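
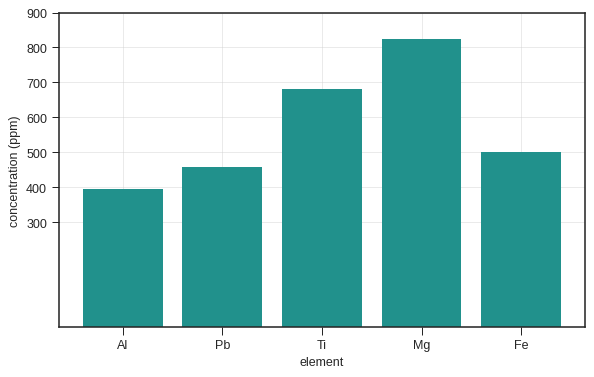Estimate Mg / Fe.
≈ 1.6×

Mg ≈ 800, Fe ≈ 500; 800/500 ≈ 1.6.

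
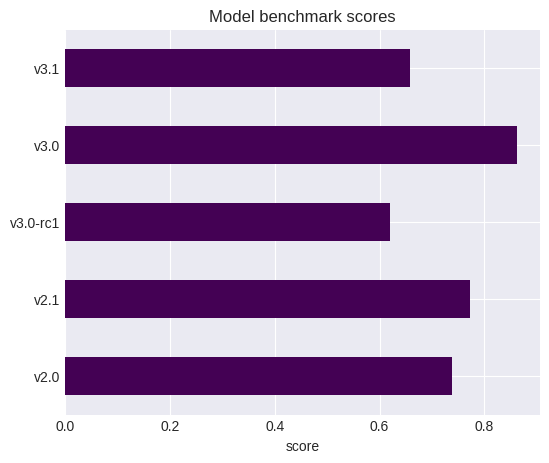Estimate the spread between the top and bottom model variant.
Max v3.0 ≈ 0.9, min v3.0-rc1 ≈ 0.6; range ≈ 0.3.

≈ 0.3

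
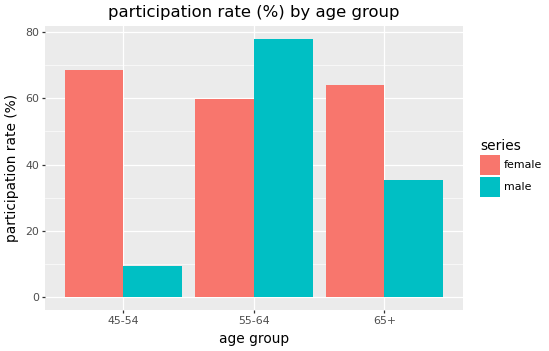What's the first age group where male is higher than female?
55-64

45-54: male ≈ 10 vs female ≈ 70 (not yet); 55-64: male ≈ 80 vs female ≈ 60 (first crossover).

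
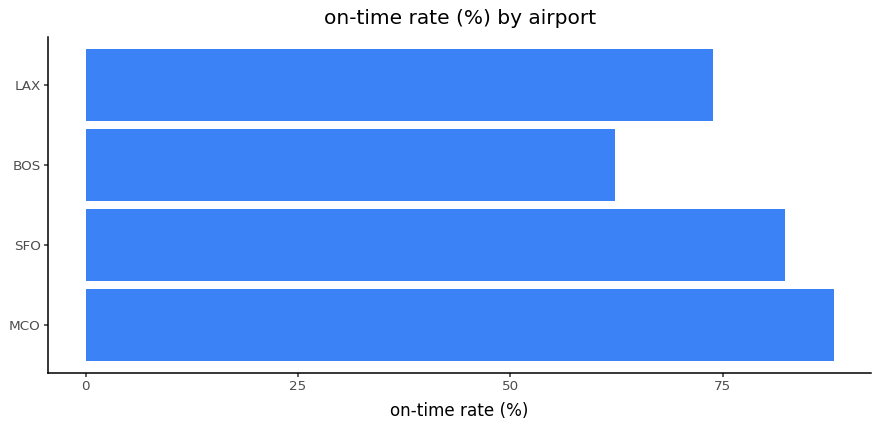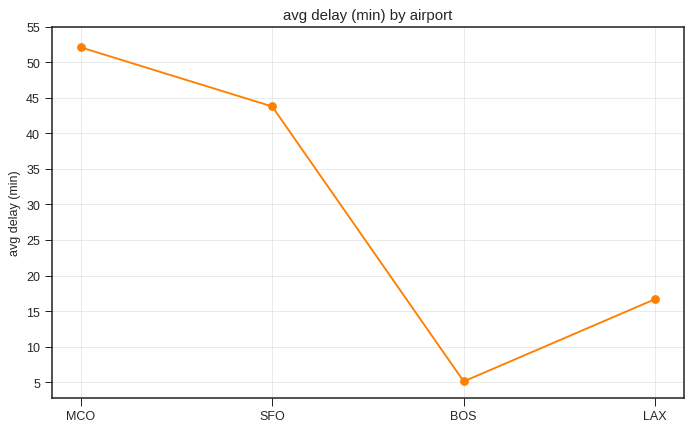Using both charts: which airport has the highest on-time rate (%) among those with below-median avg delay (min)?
Chart 2 median avg delay (min) ≈ 30; below-median airports: BOS, LAX. Among those, LAX has the highest on-time rate (%) (≈ 70).

LAX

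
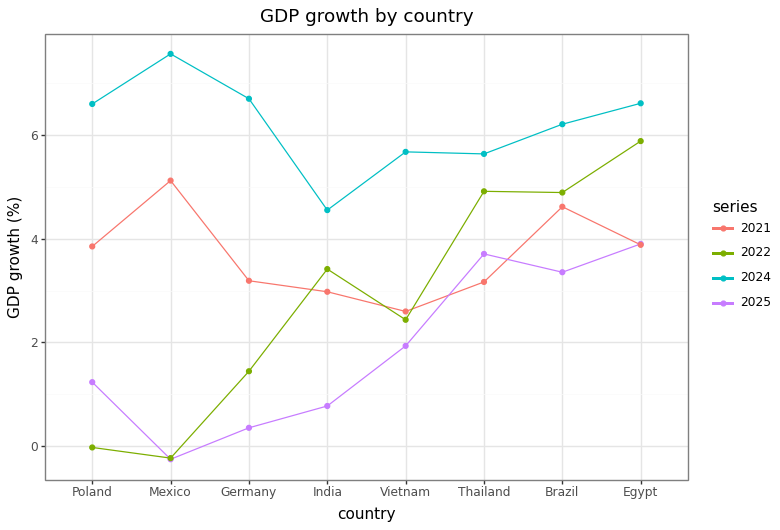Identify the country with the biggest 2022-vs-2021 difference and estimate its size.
Mexico, ≈ 5 %

Mexico: 2022 ≈ 0, 2021 ≈ 5 → gap ≈ 5. Next-largest (Poland) is only ≈ 4.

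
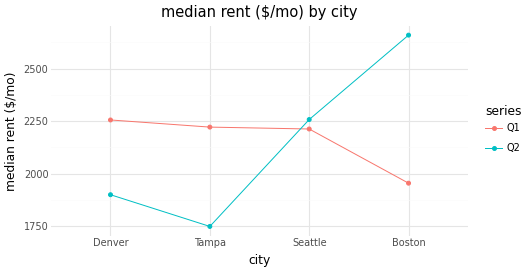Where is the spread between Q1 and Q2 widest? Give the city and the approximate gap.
Boston: Q1 ≈ 2000, Q2 ≈ 2700 → gap ≈ 700. Next-largest (Tampa) is only ≈ 500.

Boston, ≈ 700 $/mo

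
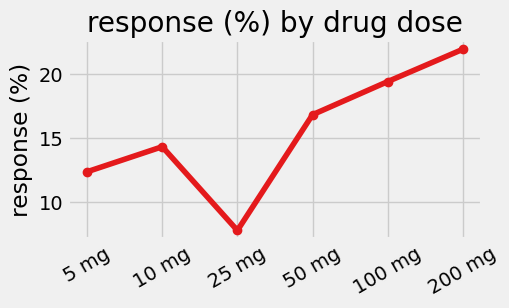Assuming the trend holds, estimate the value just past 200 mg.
Last three: 16, 20, 22 → slope ≈ 3/step → next ≈ 25.

≈ 25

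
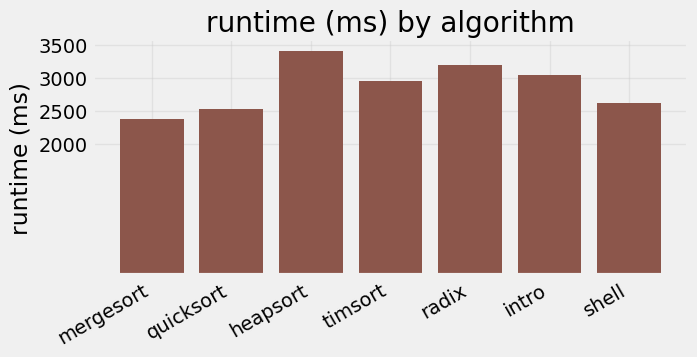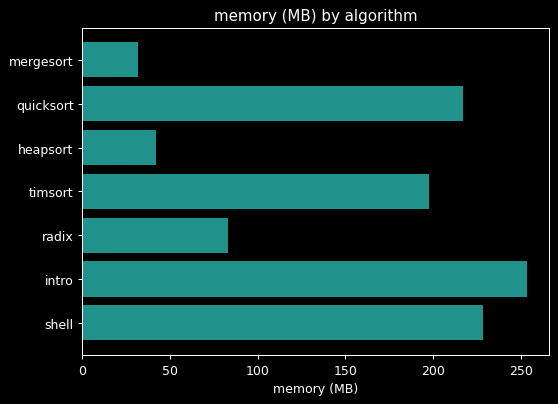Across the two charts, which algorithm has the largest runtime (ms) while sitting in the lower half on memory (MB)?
heapsort

Chart 2 median memory (MB) ≈ 200; below-median algorithms: mergesort, heapsort, radix. Among those, heapsort has the highest runtime (ms) (≈ 3500).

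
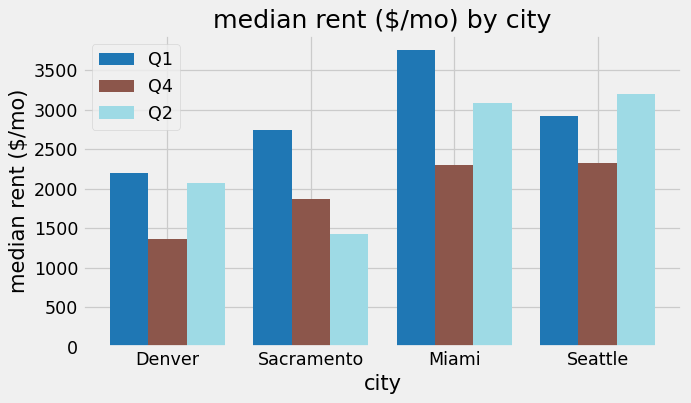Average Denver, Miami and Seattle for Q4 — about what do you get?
(1500 + 2500 + 2500) / 3 ≈ 2167.

≈ 2167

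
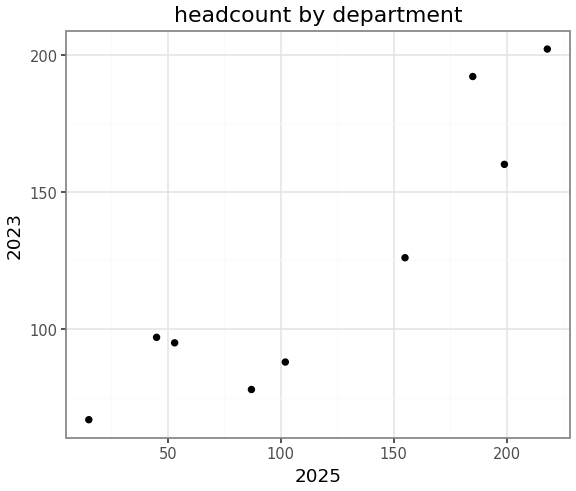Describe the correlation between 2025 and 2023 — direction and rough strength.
Points are positively correlated; strong (|r| ≈ 0.9).

positive, strong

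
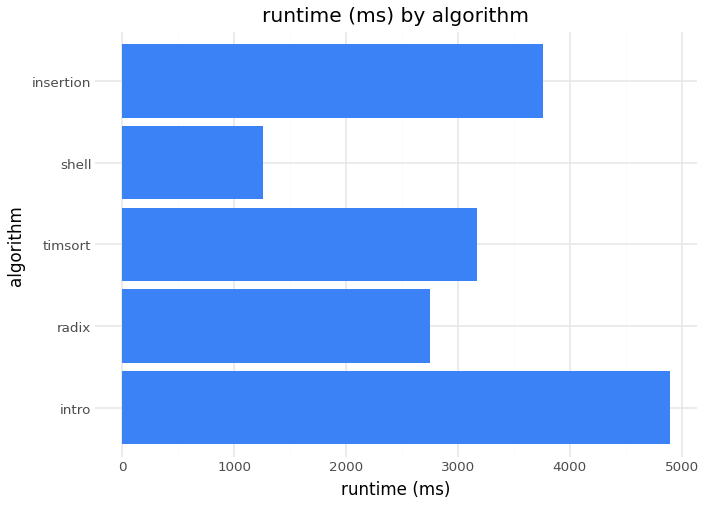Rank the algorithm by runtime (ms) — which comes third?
timsort

Top 4: intro ≈ 5000, insertion ≈ 4000, timsort ≈ 3000, radix ≈ 2500.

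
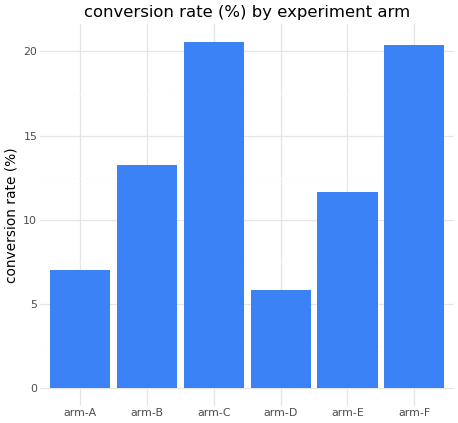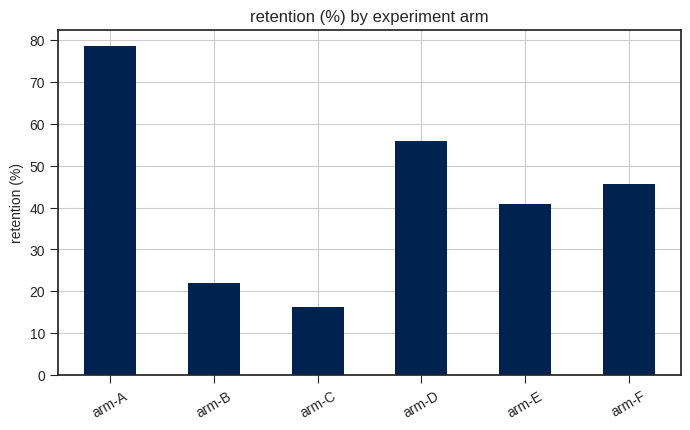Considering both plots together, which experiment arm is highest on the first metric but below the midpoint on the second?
Chart 2 median retention (%) ≈ 40; below-median experiment arms: arm-B, arm-C, arm-E. Among those, arm-C has the highest conversion rate (%) (≈ 20).

arm-C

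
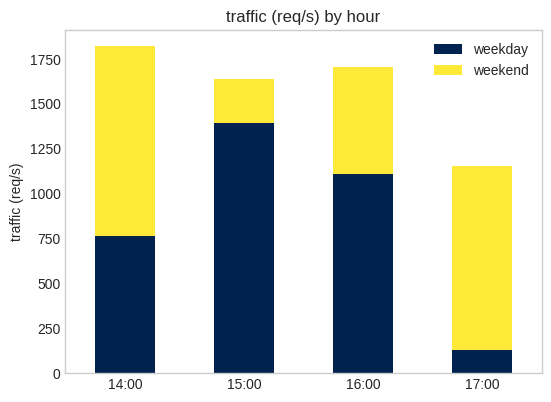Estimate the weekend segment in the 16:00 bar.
weekend top ≈ 1800, bottom ≈ 1200; segment ≈ 600.

≈ 600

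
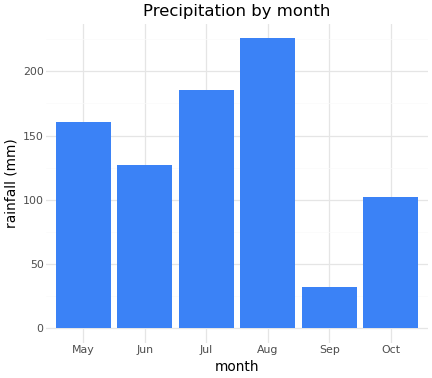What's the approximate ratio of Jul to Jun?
≈ 1.5×

Jul ≈ 180, Jun ≈ 120; 180/120 ≈ 1.5.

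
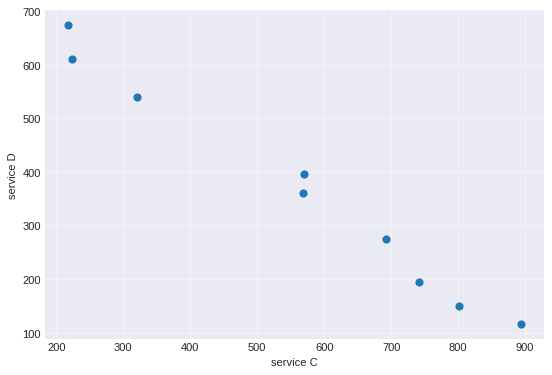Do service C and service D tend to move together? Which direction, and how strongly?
negative, strong

Points are negatively correlated; strong (|r| ≈ 1.0).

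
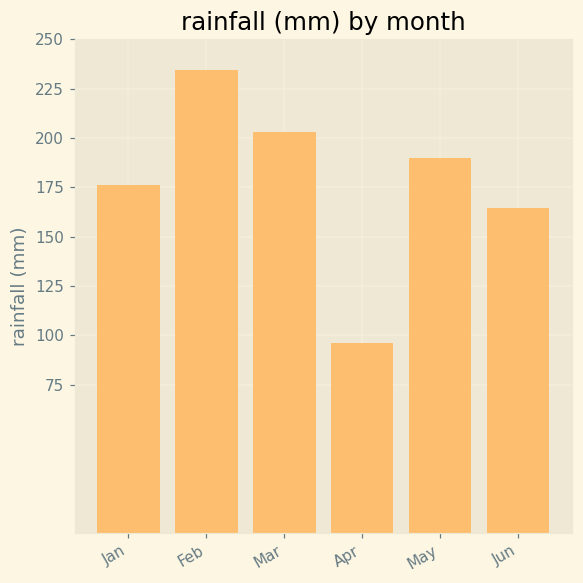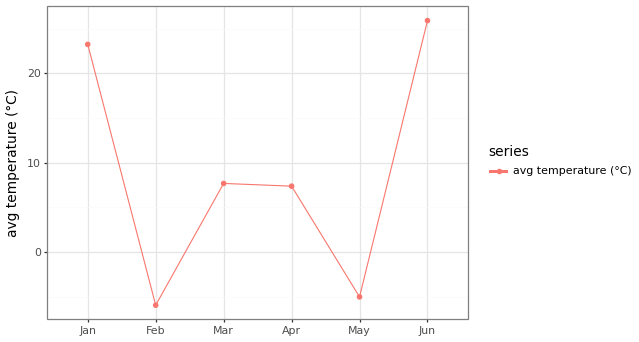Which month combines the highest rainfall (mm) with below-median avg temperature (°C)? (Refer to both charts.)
Chart 2 median avg temperature (°C) ≈ 10; below-median months: Feb, Apr, May. Among those, Feb has the highest rainfall (mm) (≈ 225).

Feb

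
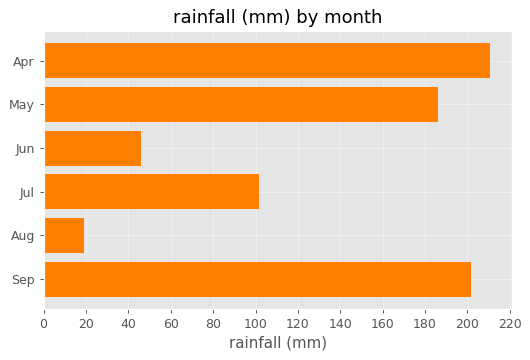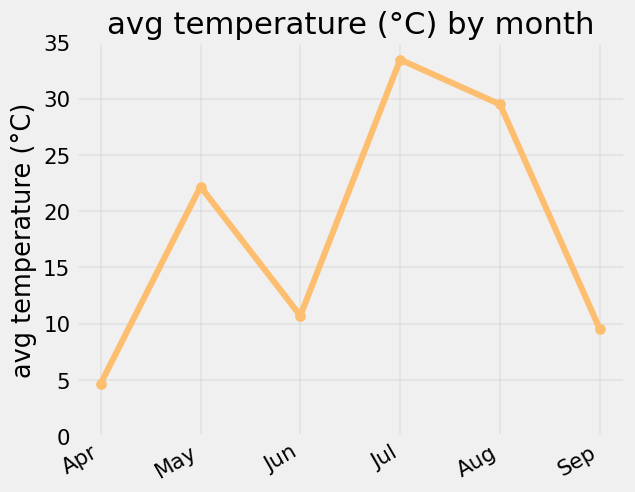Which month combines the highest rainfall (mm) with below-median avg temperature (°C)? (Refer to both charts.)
Apr

Chart 2 median avg temperature (°C) ≈ 15; below-median months: Apr, Jun, Sep. Among those, Apr has the highest rainfall (mm) (≈ 220).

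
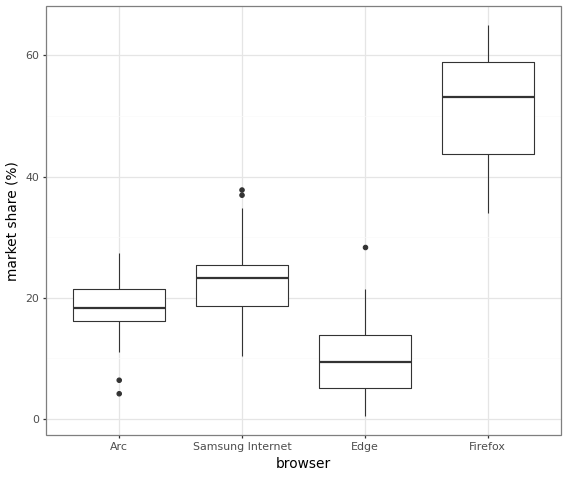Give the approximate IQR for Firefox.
≈ 15

Q3 ≈ 60, Q1 ≈ 45; IQR ≈ 15.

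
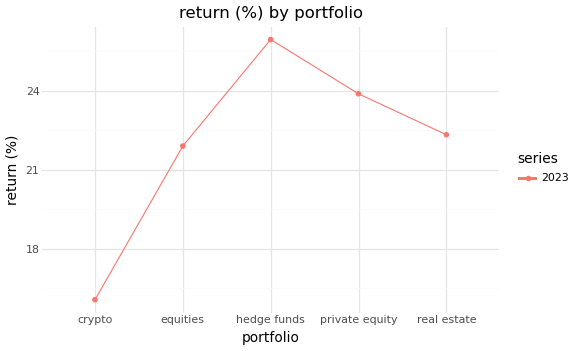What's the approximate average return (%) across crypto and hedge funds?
(16 + 26) / 2 ≈ 21.

≈ 21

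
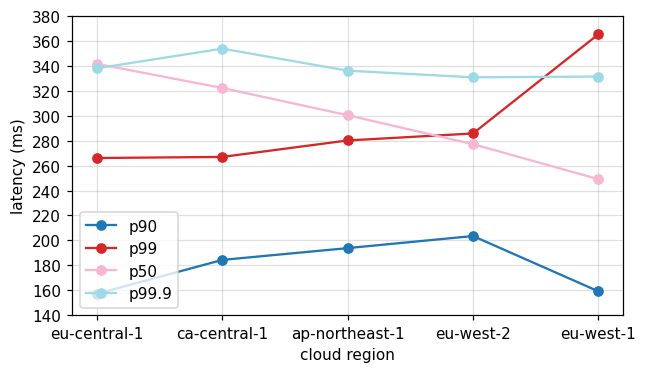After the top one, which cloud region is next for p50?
Top 3 for p50: eu-central-1 ≈ 340, ca-central-1 ≈ 320, ap-northeast-1 ≈ 300.

ca-central-1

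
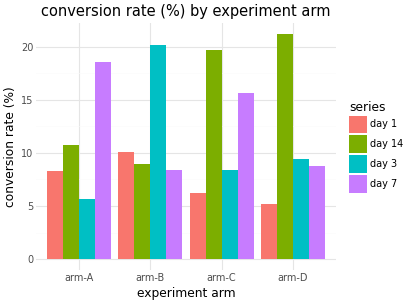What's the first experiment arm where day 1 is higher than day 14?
arm-B

arm-A: day 1 ≈ 8 vs day 14 ≈ 10 (not yet); arm-B: day 1 ≈ 10 vs day 14 ≈ 8 (first crossover).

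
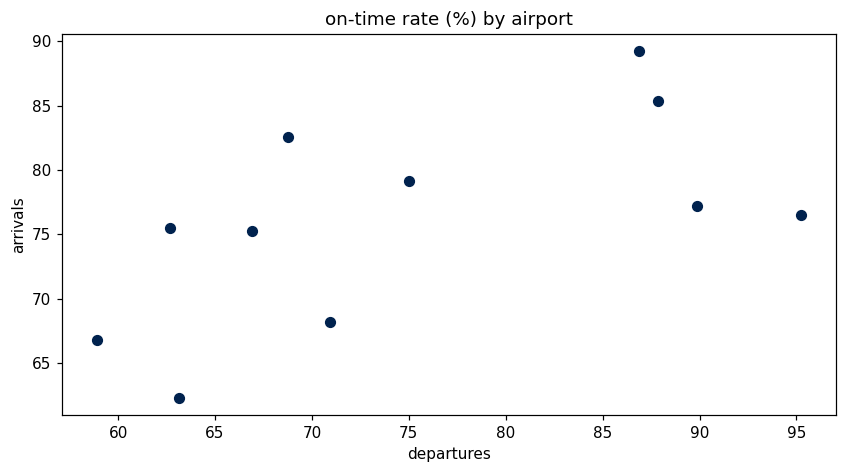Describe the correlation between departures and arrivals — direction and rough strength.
Points are positively correlated; moderate (|r| ≈ 0.6).

positive, moderate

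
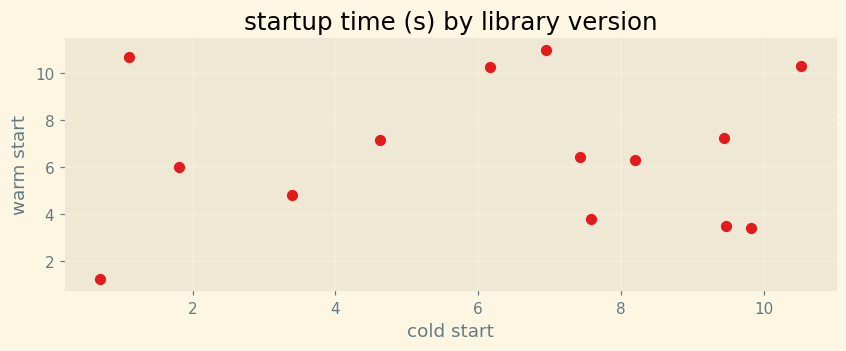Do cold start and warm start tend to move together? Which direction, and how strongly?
Points are roughly uncorrelated; weak (|r| ≈ 0.1).

no clear correlation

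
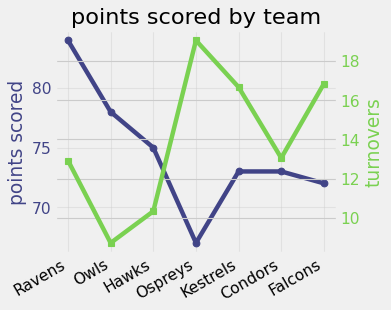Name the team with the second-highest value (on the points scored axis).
Top 3 (on the points scored axis): Ravens ≈ 84, Owls ≈ 78, Hawks ≈ 76.

Owls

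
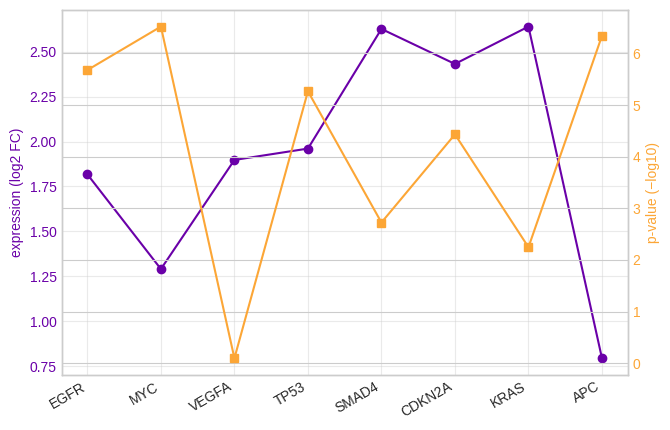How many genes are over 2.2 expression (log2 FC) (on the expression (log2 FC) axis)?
Above 2.2: SMAD4, CDKN2A, KRAS.

3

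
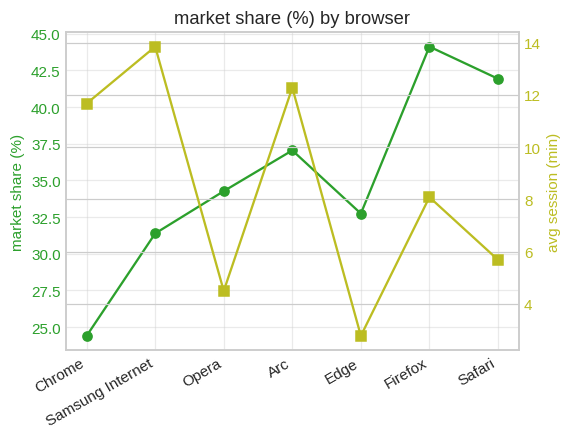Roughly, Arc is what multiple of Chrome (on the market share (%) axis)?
Arc ≈ 38, Chrome ≈ 24; 38/24 ≈ 1.58.

≈ 1.58×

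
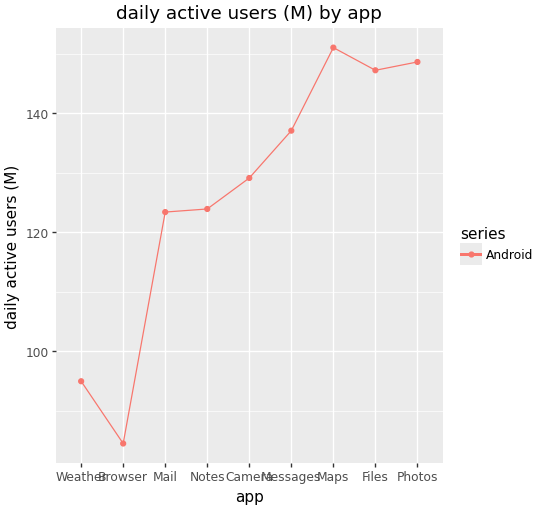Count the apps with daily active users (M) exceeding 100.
7

Above 100: Mail, Notes, Camera, Messages, Maps, Files, Photos.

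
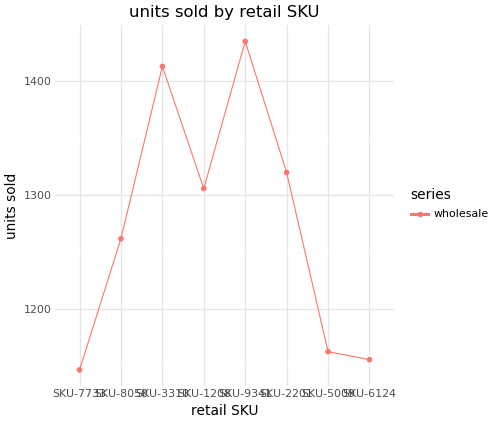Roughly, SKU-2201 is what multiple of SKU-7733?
≈ 1.15×

SKU-2201 ≈ 1325, SKU-7733 ≈ 1150; 1325/1150 ≈ 1.15.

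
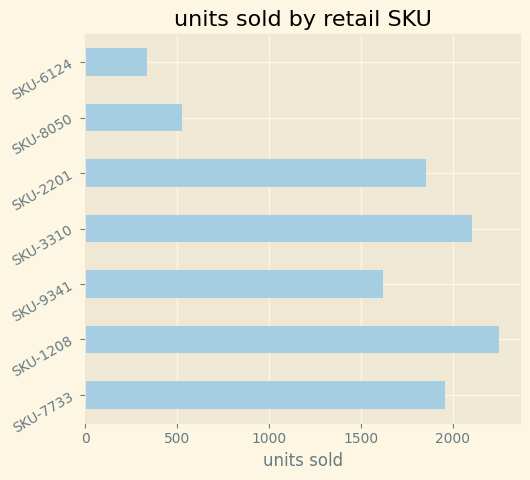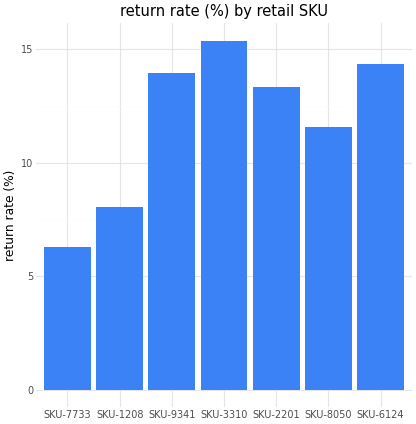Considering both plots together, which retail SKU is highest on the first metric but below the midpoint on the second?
SKU-1208

Chart 2 median return rate (%) ≈ 14; below-median retail SKUs: SKU-7733, SKU-1208, SKU-8050. Among those, SKU-1208 has the highest units sold (≈ 2500).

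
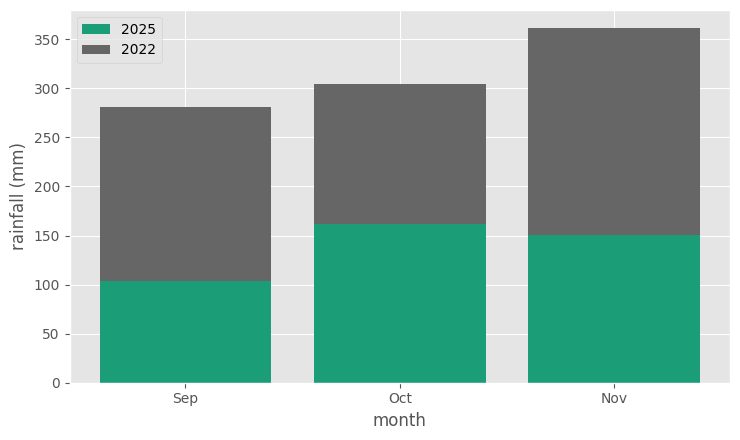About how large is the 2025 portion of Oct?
2025 top ≈ 150, bottom ≈ 0; segment ≈ 150.

≈ 150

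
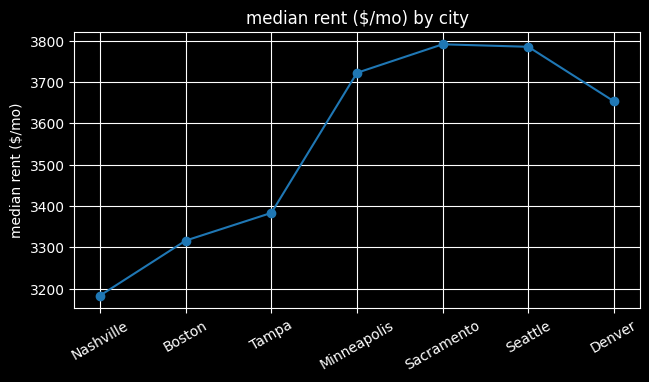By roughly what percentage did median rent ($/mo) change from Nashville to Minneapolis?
≈ +15.6%

Nashville ≈ 3200, Minneapolis ≈ 3700; (3700 − 3200) / 3200 ≈ +15.6%.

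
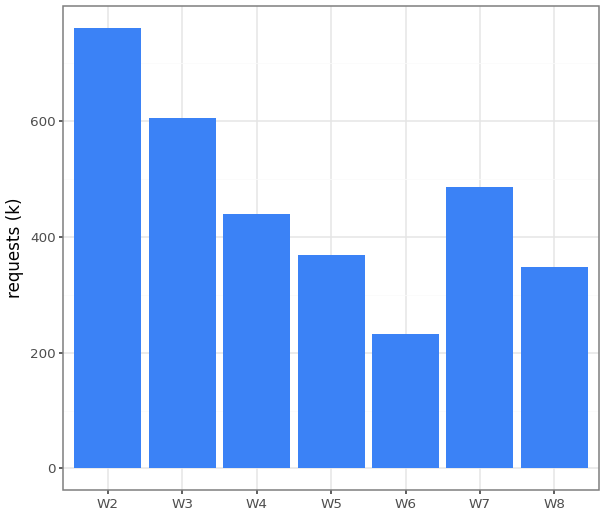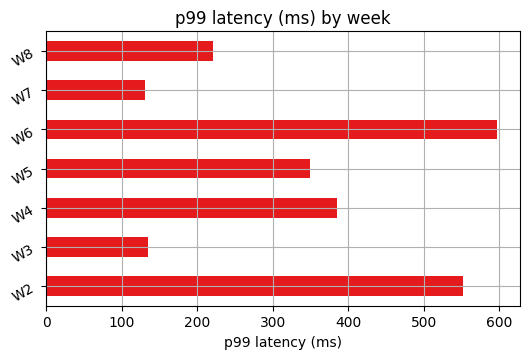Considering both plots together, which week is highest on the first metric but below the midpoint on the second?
Chart 2 median p99 latency (ms) ≈ 300; below-median weeks: W3, W7, W8. Among those, W3 has the highest requests (k) (≈ 600).

W3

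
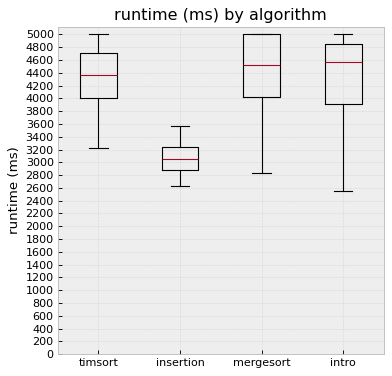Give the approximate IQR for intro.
Q3 ≈ 4800, Q1 ≈ 4000; IQR ≈ 800.

≈ 800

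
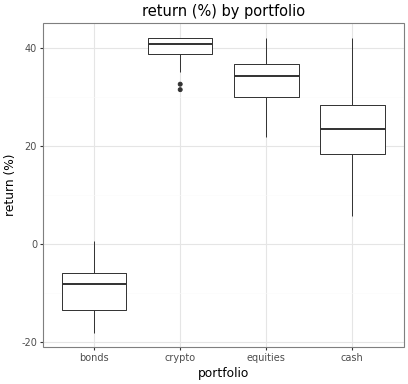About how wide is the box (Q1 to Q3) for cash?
Q3 ≈ 30, Q1 ≈ 20; IQR ≈ 10.

≈ 10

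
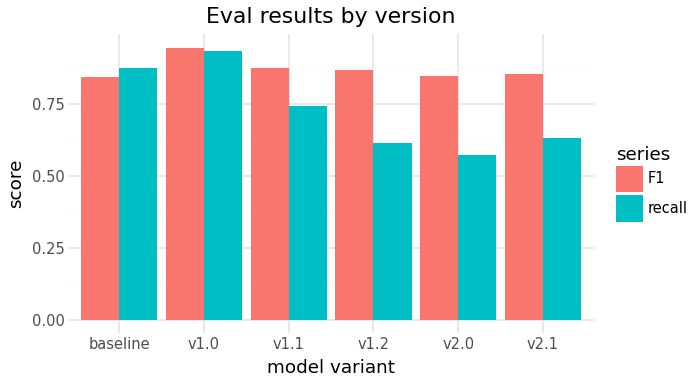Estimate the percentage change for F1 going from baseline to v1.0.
≈ +12.5%

baseline ≈ 0.8, v1.0 ≈ 0.9; (0.9 − 0.8) / 0.8 ≈ +12.5%.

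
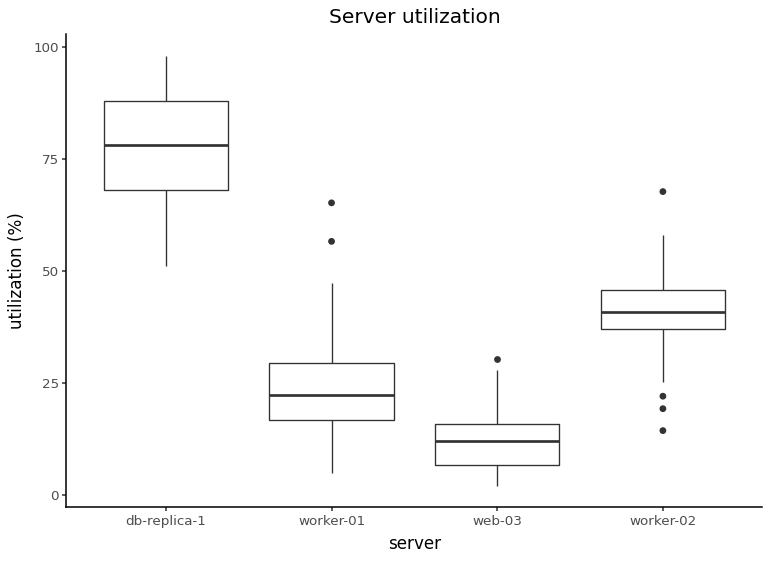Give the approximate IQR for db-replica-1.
≈ 20

Q3 ≈ 90, Q1 ≈ 70; IQR ≈ 20.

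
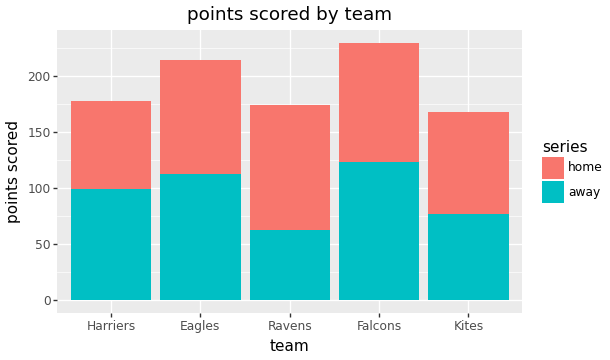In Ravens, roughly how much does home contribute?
home top ≈ 180, bottom ≈ 60; segment ≈ 120.

≈ 120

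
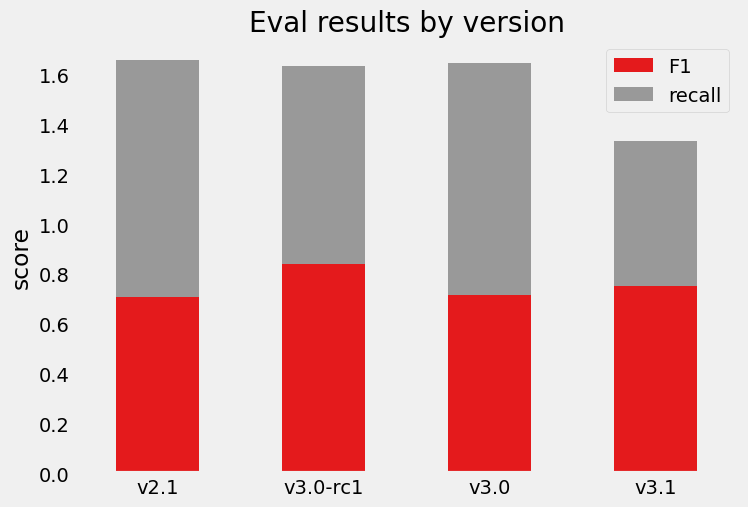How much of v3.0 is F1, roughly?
≈ 0.8

F1 top ≈ 0.8, bottom ≈ 0.0; segment ≈ 0.8.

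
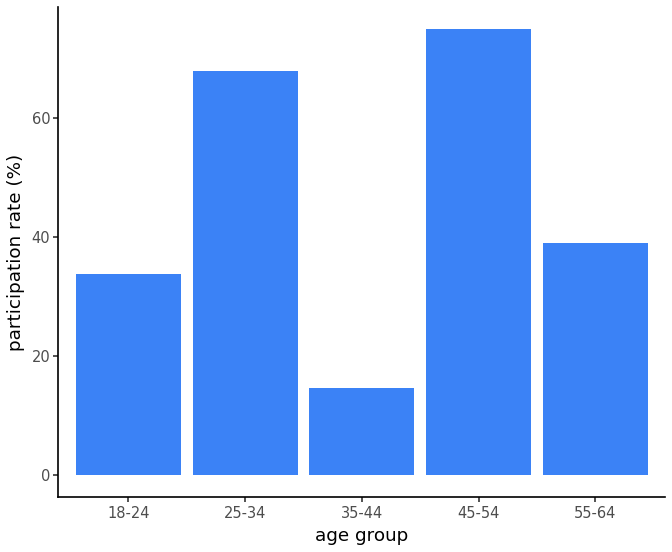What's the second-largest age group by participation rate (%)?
25-34

Top 3: 45-54 ≈ 80, 25-34 ≈ 70, 55-64 ≈ 40.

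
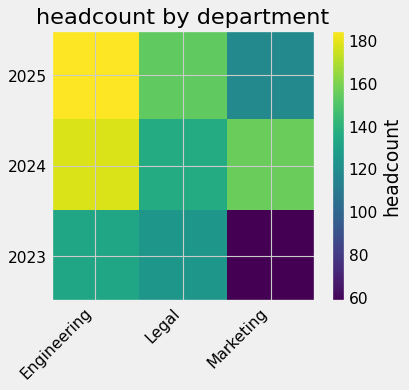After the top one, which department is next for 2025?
Legal

Top 3 for 2025: Engineering ≈ 180, Legal ≈ 160, Marketing ≈ 120.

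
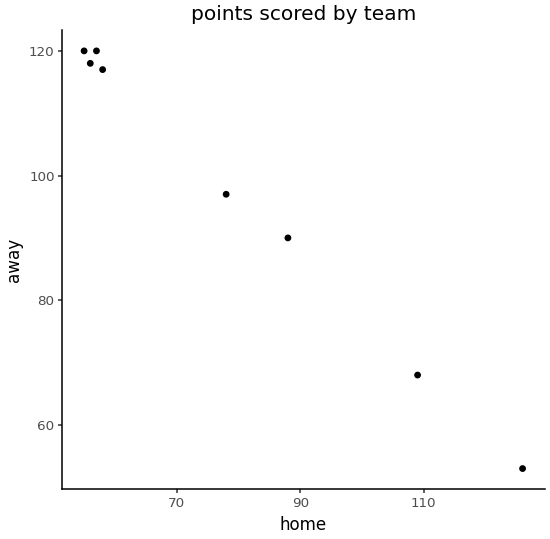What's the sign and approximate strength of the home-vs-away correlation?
Points are negatively correlated; strong (|r| ≈ 1.0).

negative, strong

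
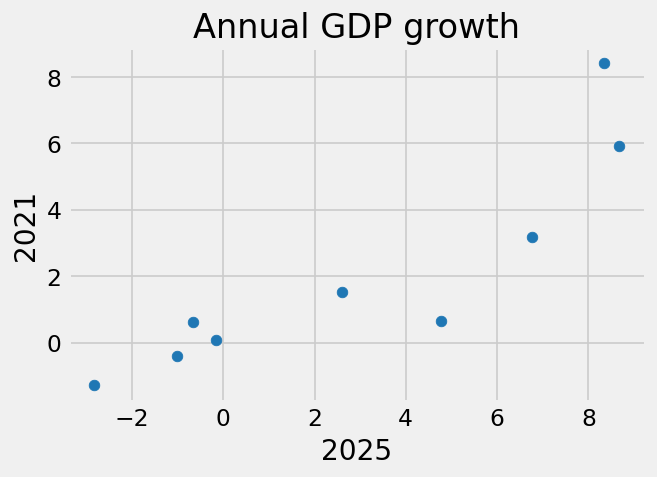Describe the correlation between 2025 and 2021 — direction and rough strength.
positive, strong

Points are positively correlated; strong (|r| ≈ 0.9).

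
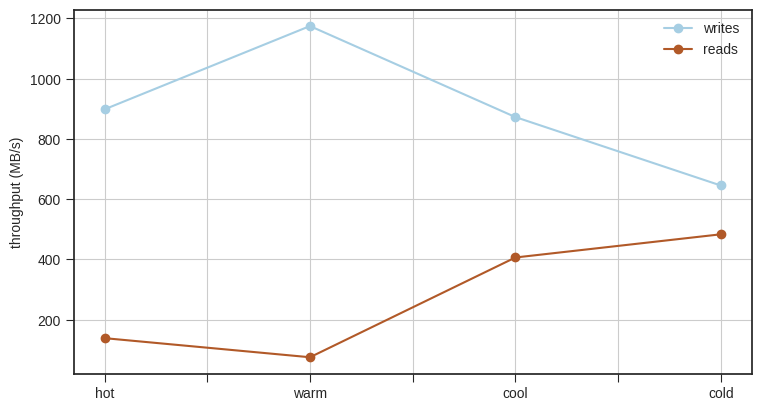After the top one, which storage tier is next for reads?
Top 3 for reads: cold ≈ 500, cool ≈ 400, hot ≈ 100.

cool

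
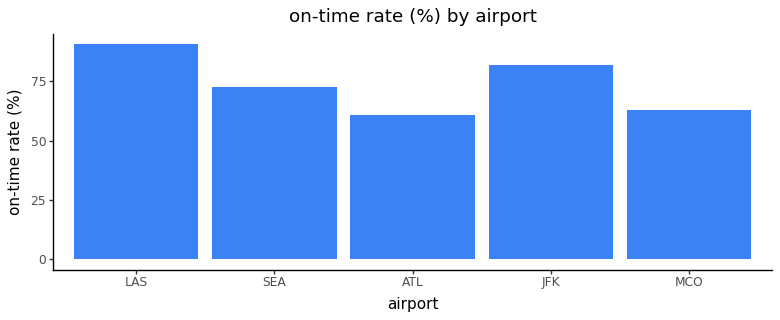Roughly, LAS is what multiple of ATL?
≈ 1.5×

LAS ≈ 90, ATL ≈ 60; 90/60 ≈ 1.5.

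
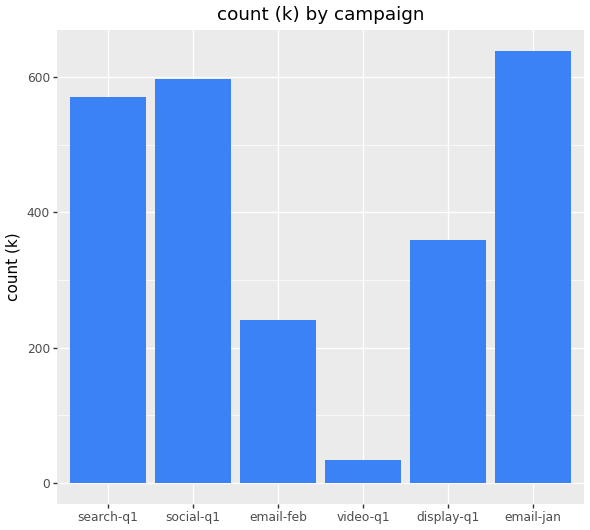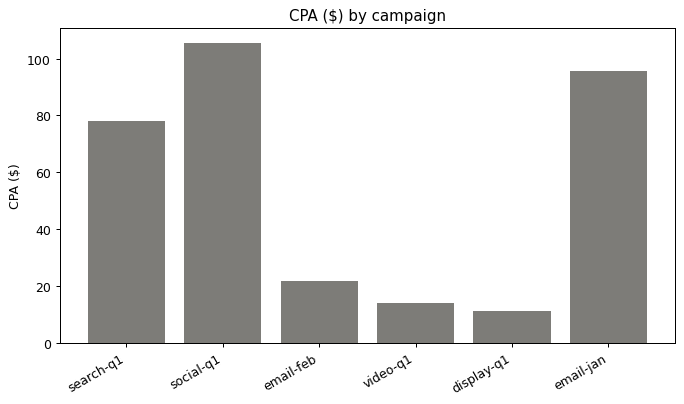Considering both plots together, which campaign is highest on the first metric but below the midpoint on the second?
display-q1

Chart 2 median CPA ($) ≈ 50; below-median campaigns: email-feb, video-q1, display-q1. Among those, display-q1 has the highest count (k) (≈ 400).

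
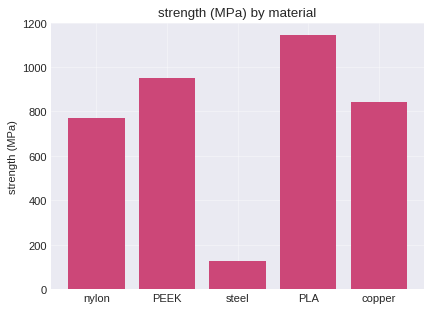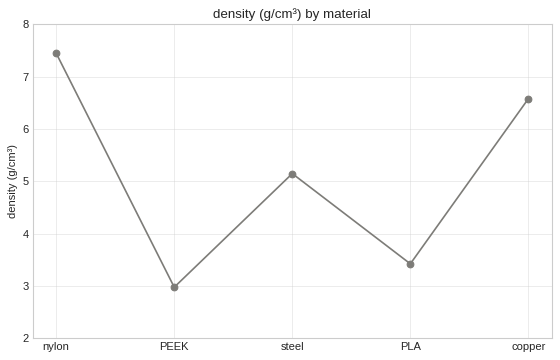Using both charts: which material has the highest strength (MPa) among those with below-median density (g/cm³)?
PLA

Chart 2 median density (g/cm³) ≈ 5; below-median materials: PEEK, PLA. Among those, PLA has the highest strength (MPa) (≈ 1200).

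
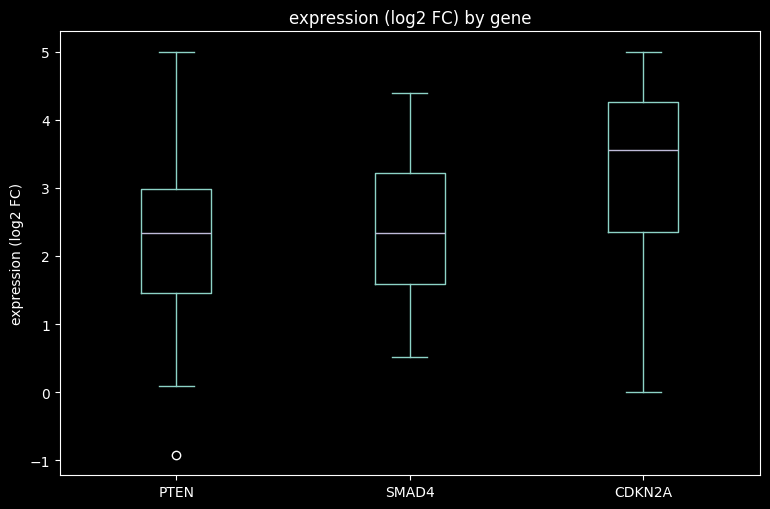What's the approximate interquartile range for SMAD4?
≈ 1.6

Q3 ≈ 3.2, Q1 ≈ 1.6; IQR ≈ 1.6.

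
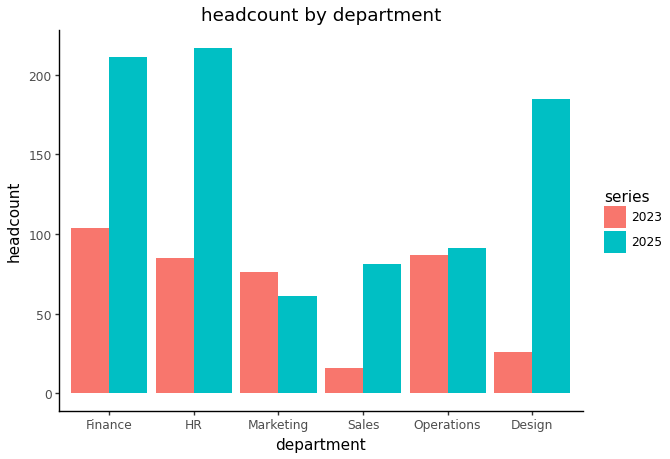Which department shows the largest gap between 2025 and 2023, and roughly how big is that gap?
Design: 2025 ≈ 180, 2023 ≈ 20 → gap ≈ 160. Next-largest (HR) is only ≈ 140.

Design, ≈ 160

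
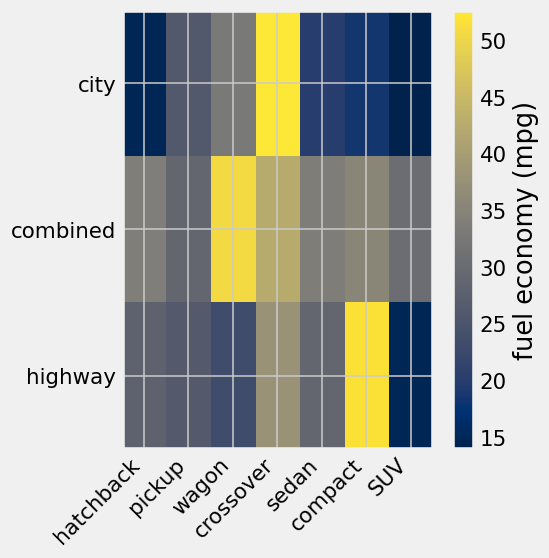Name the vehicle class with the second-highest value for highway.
crossover

Top 3 for highway: compact ≈ 50, crossover ≈ 40, sedan ≈ 30.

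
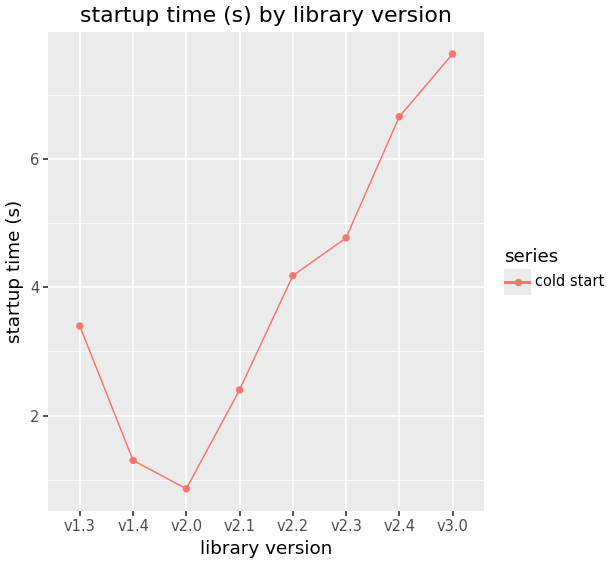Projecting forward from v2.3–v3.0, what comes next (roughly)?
Last three: 5, 7, 8 → slope ≈ 1.5/step → next ≈ 9.5.

≈ 9.5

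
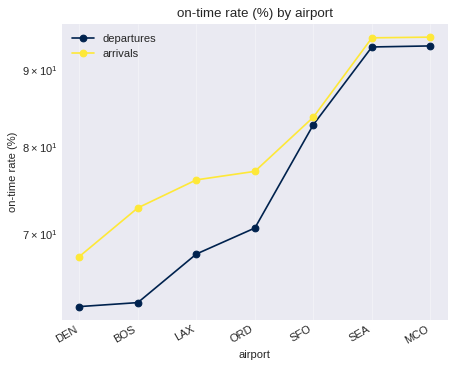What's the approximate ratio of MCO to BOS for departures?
≈ 1.46×

MCO ≈ 95, BOS ≈ 65; 95/65 ≈ 1.46.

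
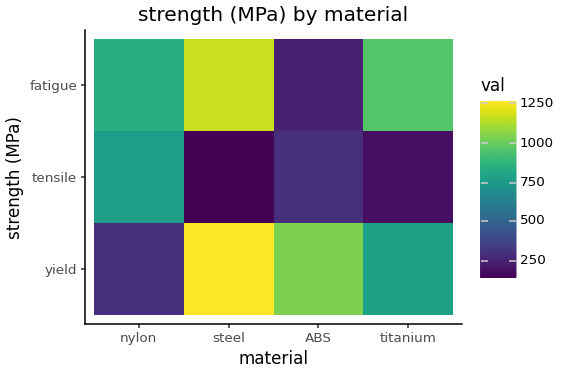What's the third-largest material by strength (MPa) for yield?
titanium

Top 4 for yield: steel ≈ 1300, ABS ≈ 1000, titanium ≈ 800, nylon ≈ 300.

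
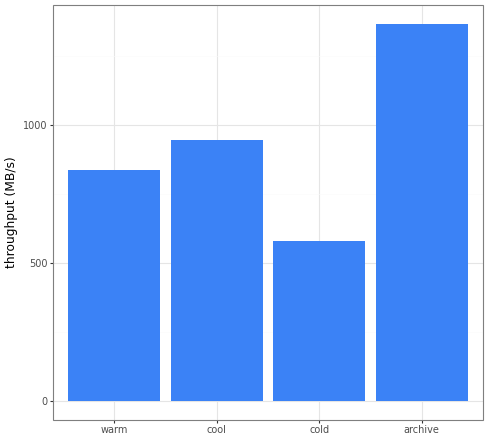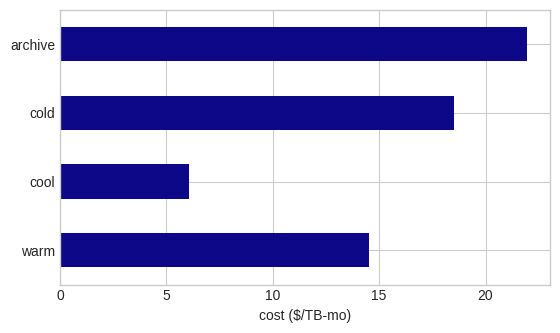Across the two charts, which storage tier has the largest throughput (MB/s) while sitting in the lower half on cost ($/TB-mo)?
Chart 2 median cost ($/TB-mo) ≈ 15; below-median storage tiers: warm, cool. Among those, cool has the highest throughput (MB/s) (≈ 1000).

cool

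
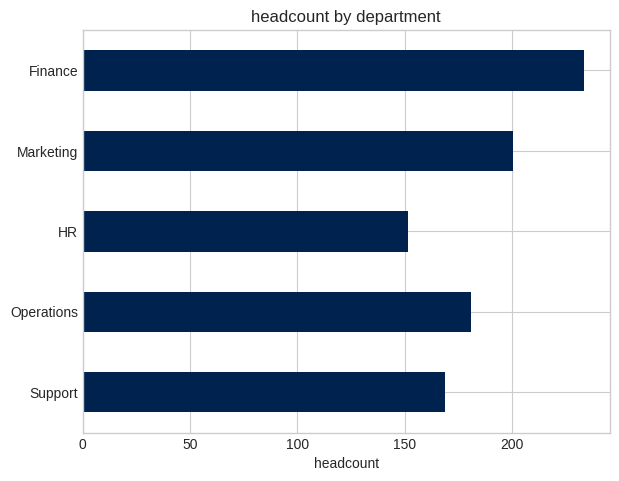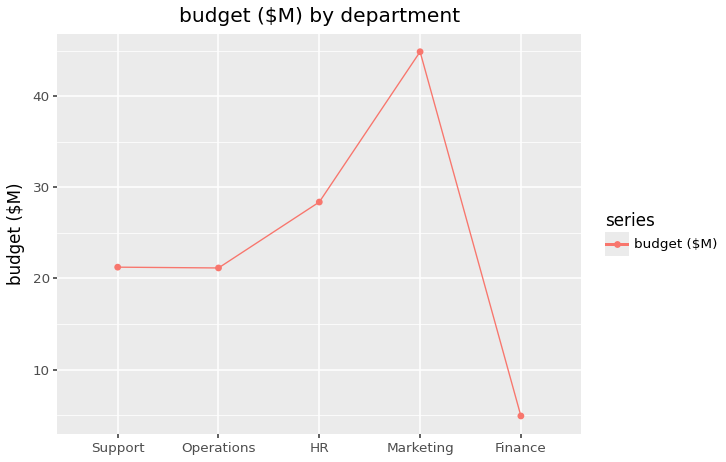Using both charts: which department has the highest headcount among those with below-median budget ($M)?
Finance

Chart 2 median budget ($M) ≈ 20; below-median departments: Operations, Finance. Among those, Finance has the highest headcount (≈ 225).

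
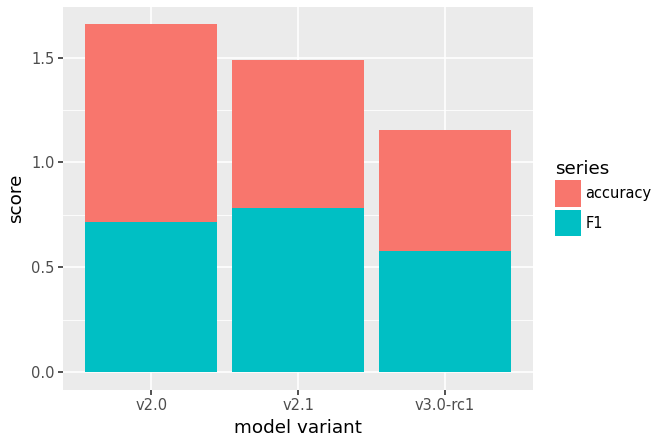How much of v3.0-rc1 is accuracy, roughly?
≈ 0.6

accuracy top ≈ 1.2, bottom ≈ 0.6; segment ≈ 0.6.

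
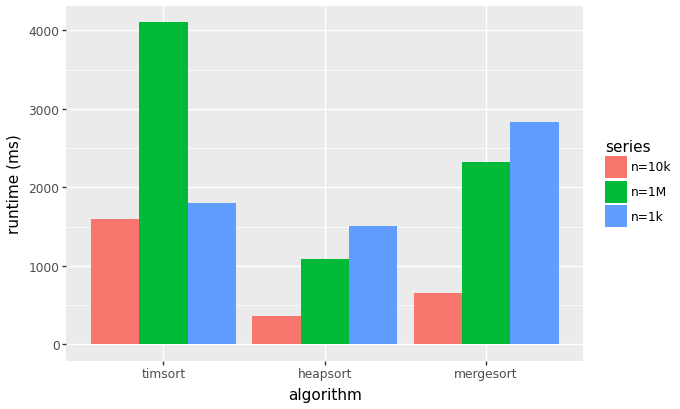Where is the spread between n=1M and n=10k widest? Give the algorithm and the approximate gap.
timsort, ≈ 2500 ms

timsort: n=1M ≈ 4000, n=10k ≈ 1500 → gap ≈ 2500. Next-largest (mergesort) is only ≈ 2000.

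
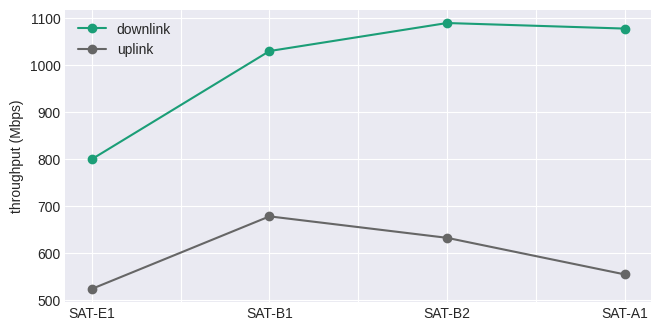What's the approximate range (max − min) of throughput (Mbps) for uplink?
Max SAT-B1 ≈ 700, min SAT-E1 ≈ 500; range ≈ 200.

≈ 200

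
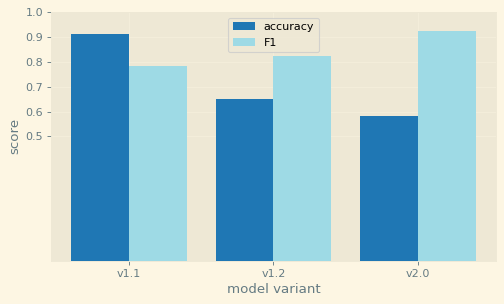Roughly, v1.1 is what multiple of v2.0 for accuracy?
v1.1 ≈ 0.9, v2.0 ≈ 0.6; 0.9/0.6 ≈ 1.5.

≈ 1.5×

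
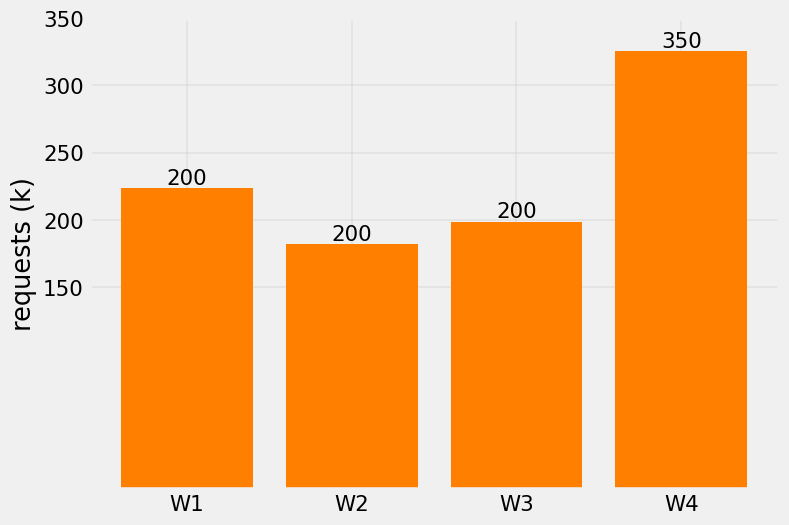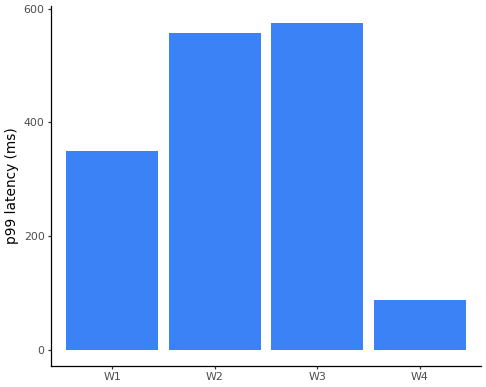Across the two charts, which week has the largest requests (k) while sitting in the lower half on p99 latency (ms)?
Chart 2 median p99 latency (ms) ≈ 500; below-median weeks: W1, W4. Among those, W4 has the highest requests (k) (≈ 350).

W4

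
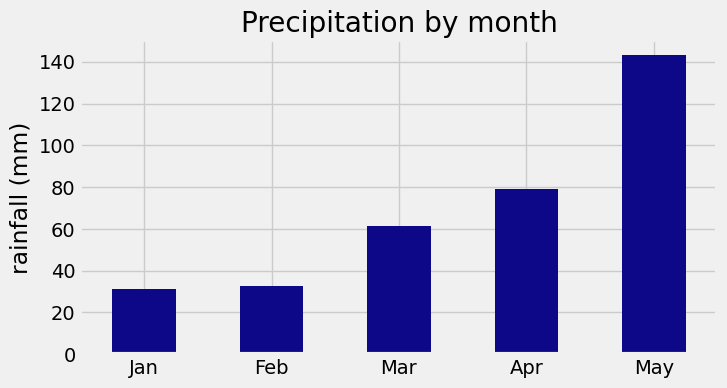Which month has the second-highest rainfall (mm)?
Apr

Top 3: May ≈ 140, Apr ≈ 80, Mar ≈ 60.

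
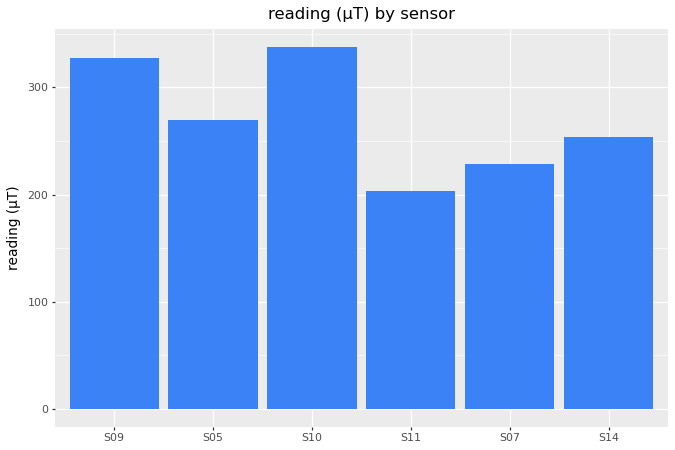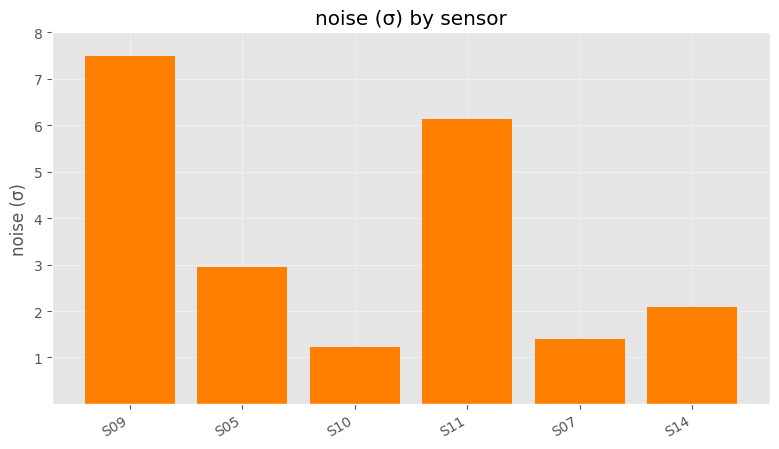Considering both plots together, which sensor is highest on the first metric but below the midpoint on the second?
Chart 2 median noise (σ) ≈ 3; below-median sensors: S10, S07, S14. Among those, S10 has the highest reading (µT) (≈ 350).

S10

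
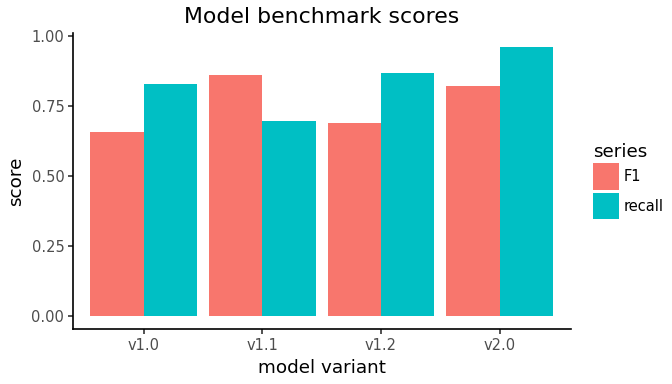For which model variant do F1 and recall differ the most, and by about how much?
v1.2, ≈ 0.2

v1.2: F1 ≈ 0.7, recall ≈ 0.9 → gap ≈ 0.2. Next-largest (v1.0) is only ≈ 0.1.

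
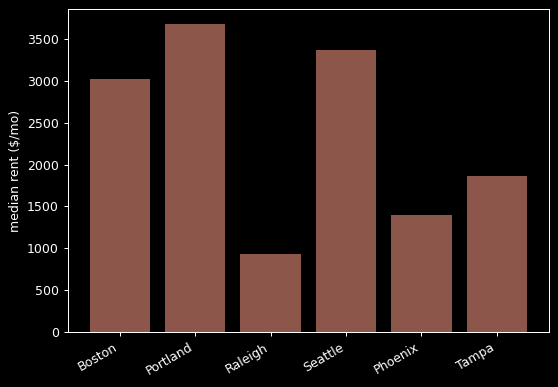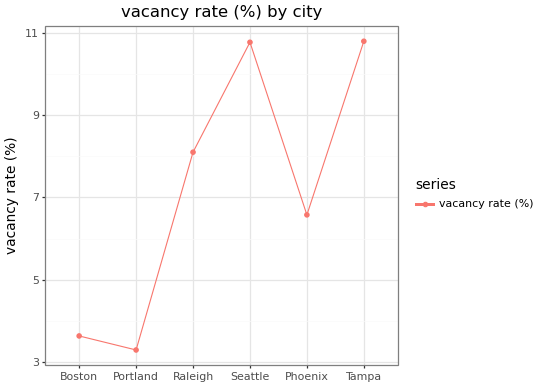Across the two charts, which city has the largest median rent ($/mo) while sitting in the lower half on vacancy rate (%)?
Chart 2 median vacancy rate (%) ≈ 7; below-median cities: Boston, Portland, Phoenix. Among those, Portland has the highest median rent ($/mo) (≈ 3500).

Portland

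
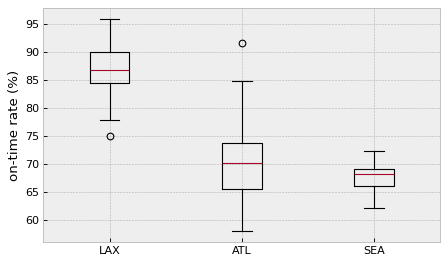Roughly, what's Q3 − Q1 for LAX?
≈ 6

Q3 ≈ 90, Q1 ≈ 84; IQR ≈ 6.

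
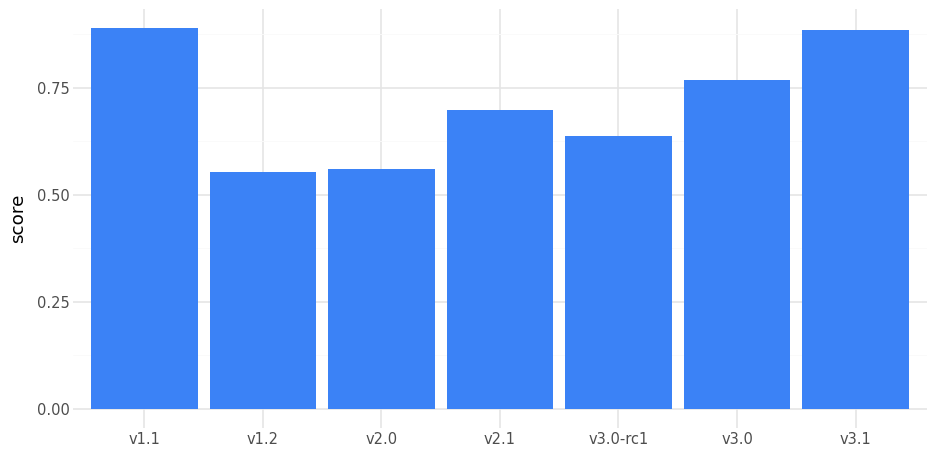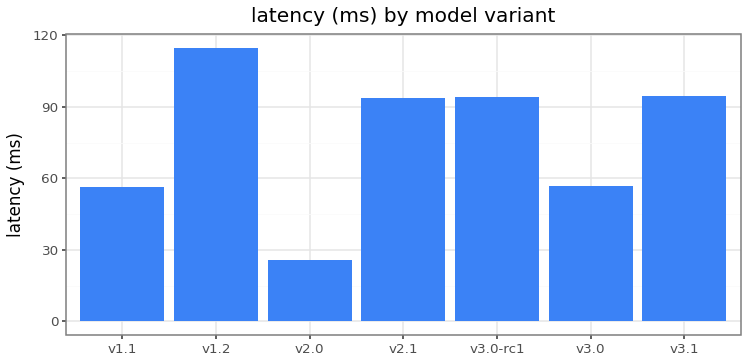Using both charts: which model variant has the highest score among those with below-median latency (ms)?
v1.1

Chart 2 median latency (ms) ≈ 100; below-median model variants: v1.1, v2.0, v3.0. Among those, v1.1 has the highest score (≈ 0.9).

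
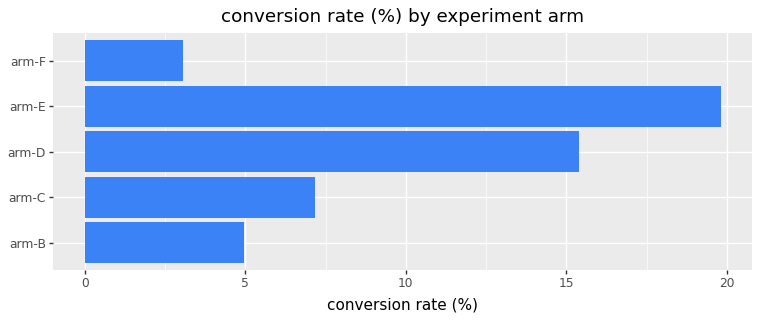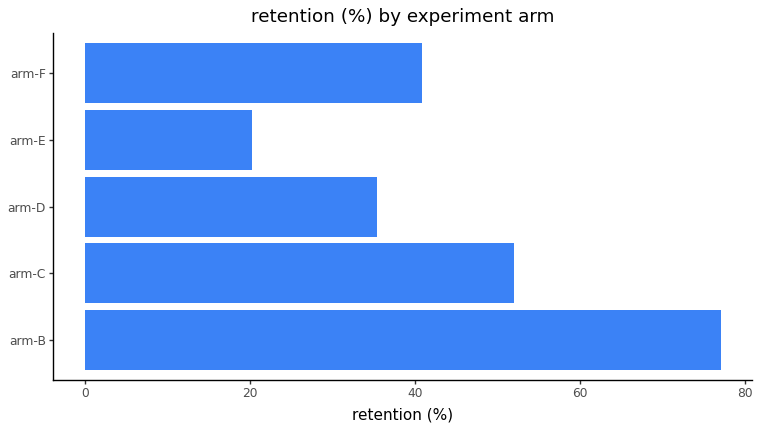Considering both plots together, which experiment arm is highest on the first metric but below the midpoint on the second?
Chart 2 median retention (%) ≈ 40; below-median experiment arms: arm-D, arm-E. Among those, arm-E has the highest conversion rate (%) (≈ 20).

arm-E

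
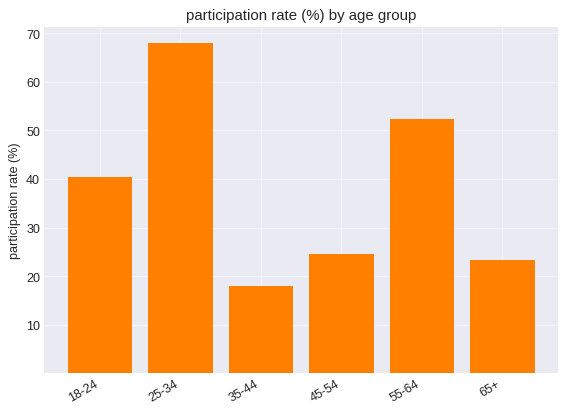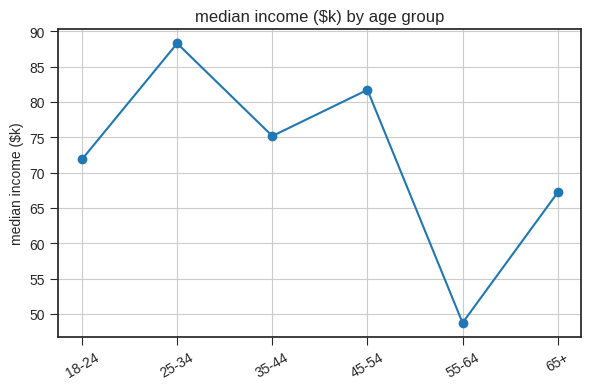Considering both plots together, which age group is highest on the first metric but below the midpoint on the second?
Chart 2 median median income ($k) ≈ 70; below-median age groups: 18-24, 55-64, 65+. Among those, 55-64 has the highest participation rate (%) (≈ 50).

55-64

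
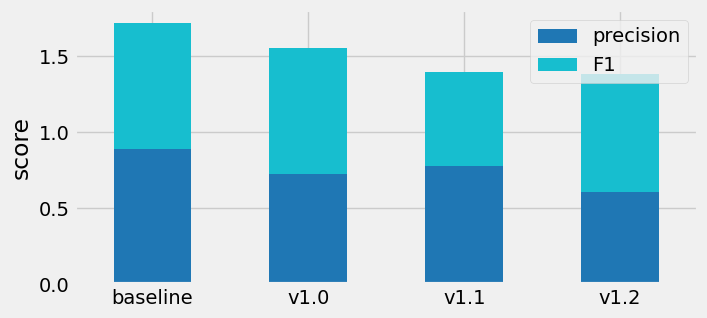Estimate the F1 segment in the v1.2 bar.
≈ 0.8

F1 top ≈ 1.4, bottom ≈ 0.6; segment ≈ 0.8.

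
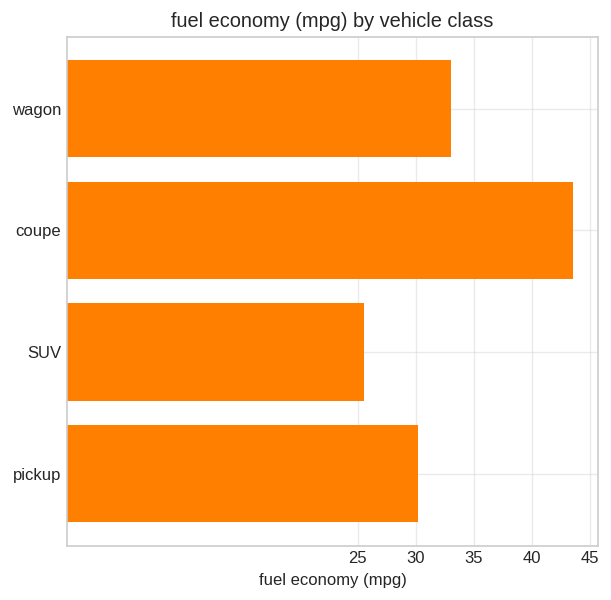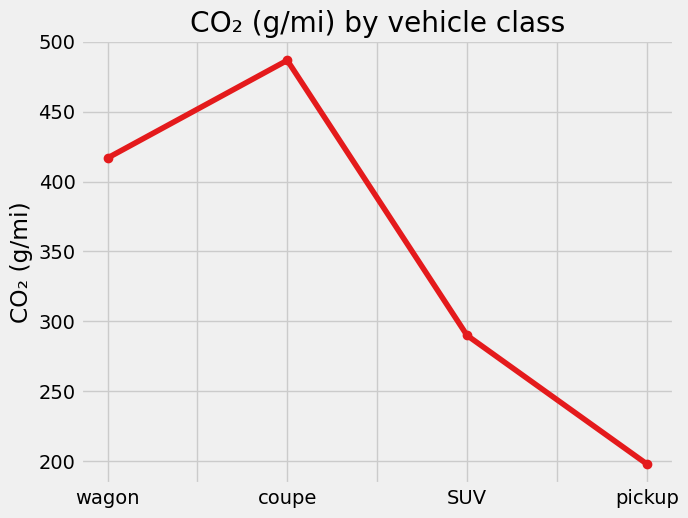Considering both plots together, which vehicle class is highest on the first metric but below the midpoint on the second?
pickup

Chart 2 median CO₂ (g/mi) ≈ 350; below-median vehicle classes: SUV, pickup. Among those, pickup has the highest fuel economy (mpg) (≈ 30).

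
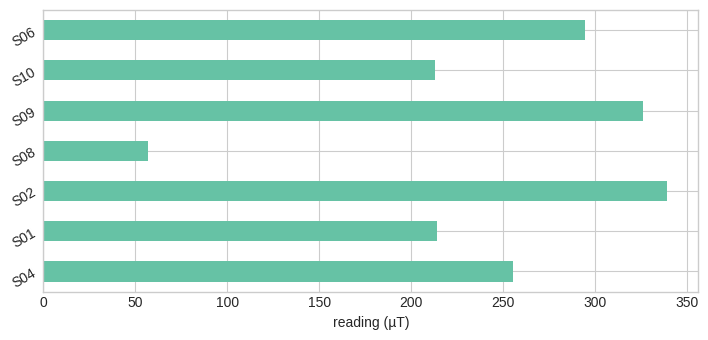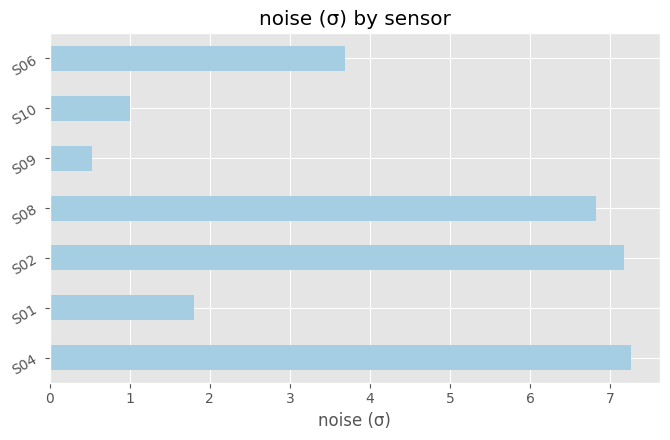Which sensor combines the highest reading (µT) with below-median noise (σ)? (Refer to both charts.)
S09

Chart 2 median noise (σ) ≈ 4; below-median sensors: S01, S09, S10. Among those, S09 has the highest reading (µT) (≈ 350).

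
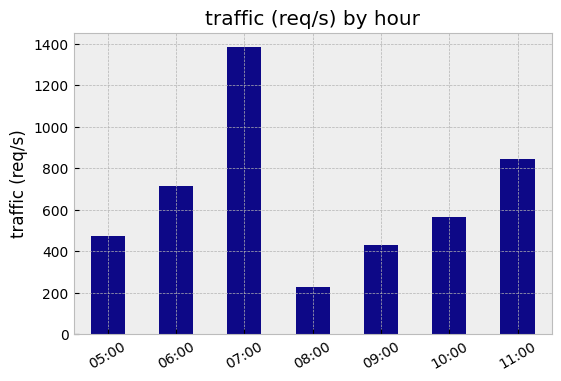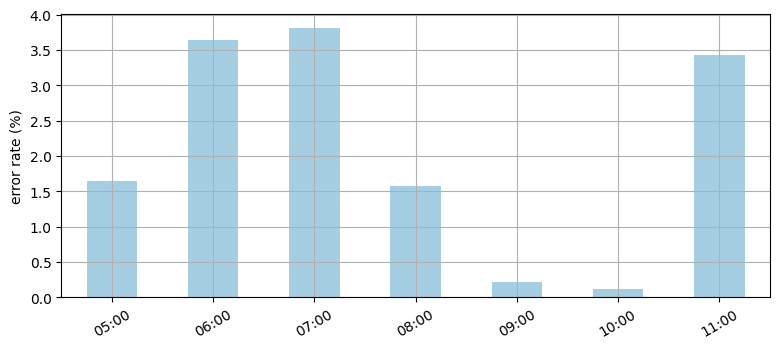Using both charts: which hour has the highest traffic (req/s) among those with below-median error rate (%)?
10:00

Chart 2 median error rate (%) ≈ 1.5; below-median hours: 08:00, 09:00, 10:00. Among those, 10:00 has the highest traffic (req/s) (≈ 600).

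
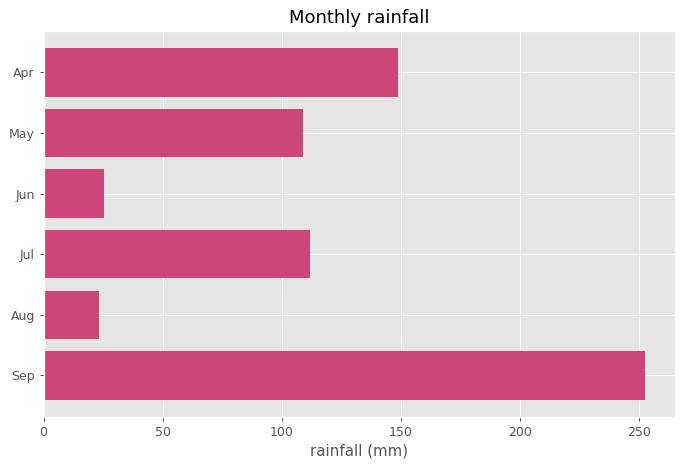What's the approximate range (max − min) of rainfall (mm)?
≈ 225

Max Sep ≈ 250, min Aug ≈ 25; range ≈ 225.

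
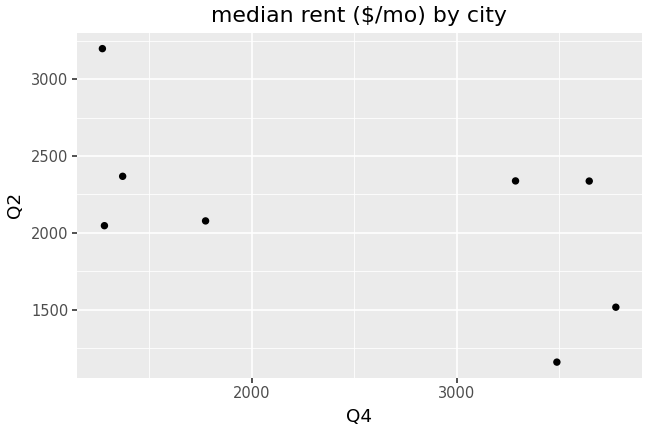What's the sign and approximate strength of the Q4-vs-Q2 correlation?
negative, moderate

Points are negatively correlated; moderate (|r| ≈ 0.6).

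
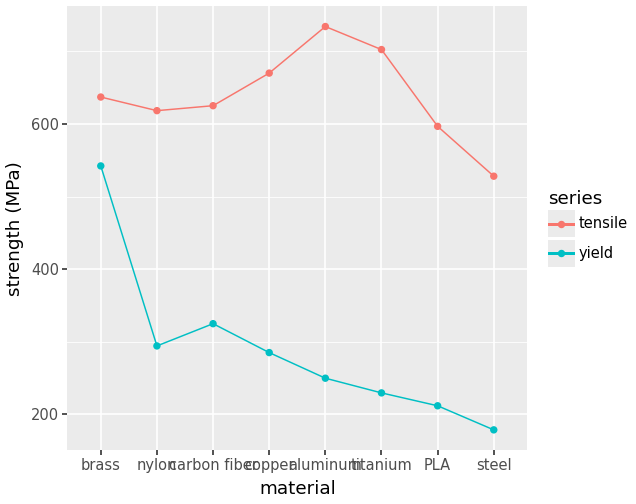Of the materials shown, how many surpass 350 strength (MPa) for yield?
1

Above 350: brass.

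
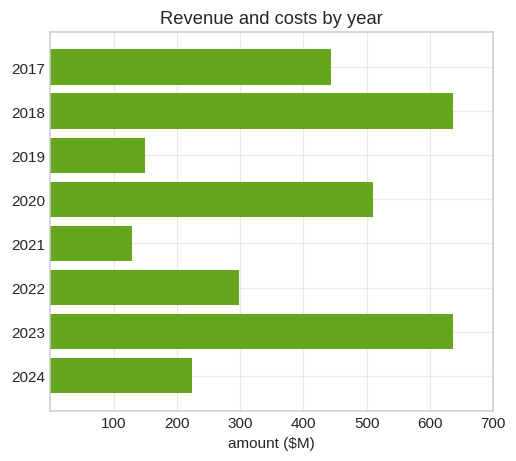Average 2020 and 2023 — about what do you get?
≈ 550

(500 + 600) / 2 ≈ 550.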